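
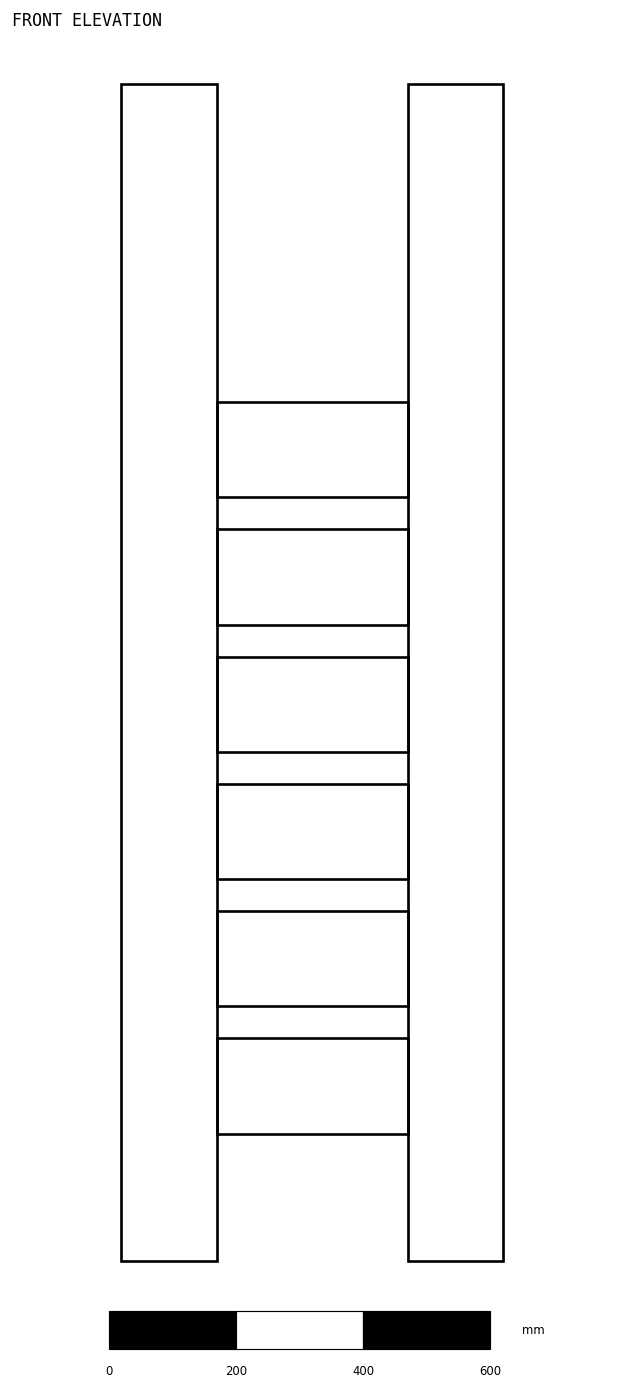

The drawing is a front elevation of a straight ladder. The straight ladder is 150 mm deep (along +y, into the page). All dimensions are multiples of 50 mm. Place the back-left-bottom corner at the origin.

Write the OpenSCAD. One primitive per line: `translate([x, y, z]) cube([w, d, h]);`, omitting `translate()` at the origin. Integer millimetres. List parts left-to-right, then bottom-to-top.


cube([150, 150, 1850]);
translate([150, 0, 200]) cube([300, 150, 150]);
translate([150, 0, 400]) cube([300, 150, 150]);
translate([150, 0, 600]) cube([300, 150, 150]);
translate([150, 0, 800]) cube([300, 150, 150]);
translate([150, 0, 1000]) cube([300, 150, 150]);
translate([150, 0, 1200]) cube([300, 150, 150]);
translate([450, 0, 0]) cube([150, 150, 1850]);


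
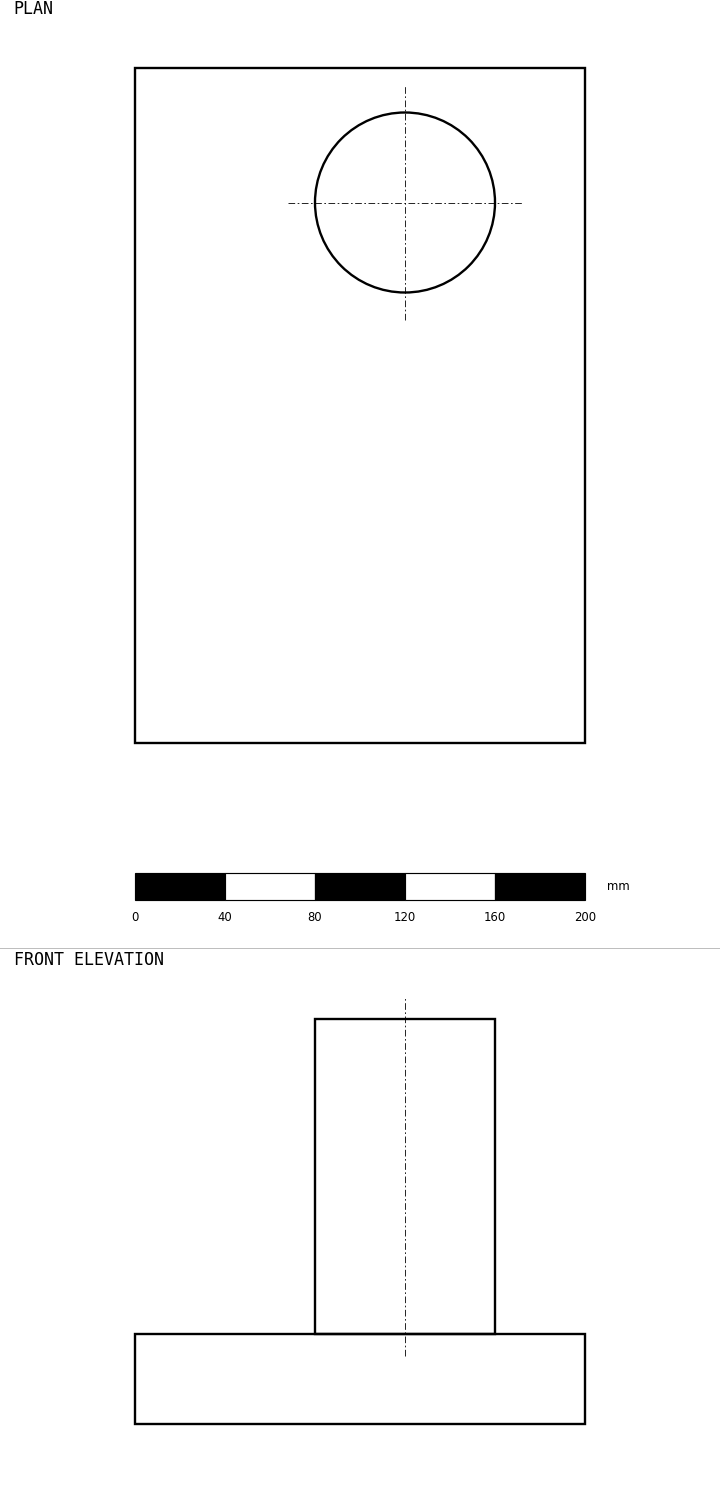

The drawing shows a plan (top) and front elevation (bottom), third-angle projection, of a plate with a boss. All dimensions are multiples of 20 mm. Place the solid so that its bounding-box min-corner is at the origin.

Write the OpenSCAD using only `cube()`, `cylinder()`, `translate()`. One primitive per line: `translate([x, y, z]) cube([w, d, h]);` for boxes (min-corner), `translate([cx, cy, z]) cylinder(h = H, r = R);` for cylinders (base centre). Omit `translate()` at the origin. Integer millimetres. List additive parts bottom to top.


cube([200, 300, 40]);
translate([120, 240, 40]) cylinder(h = 140, r = 40);


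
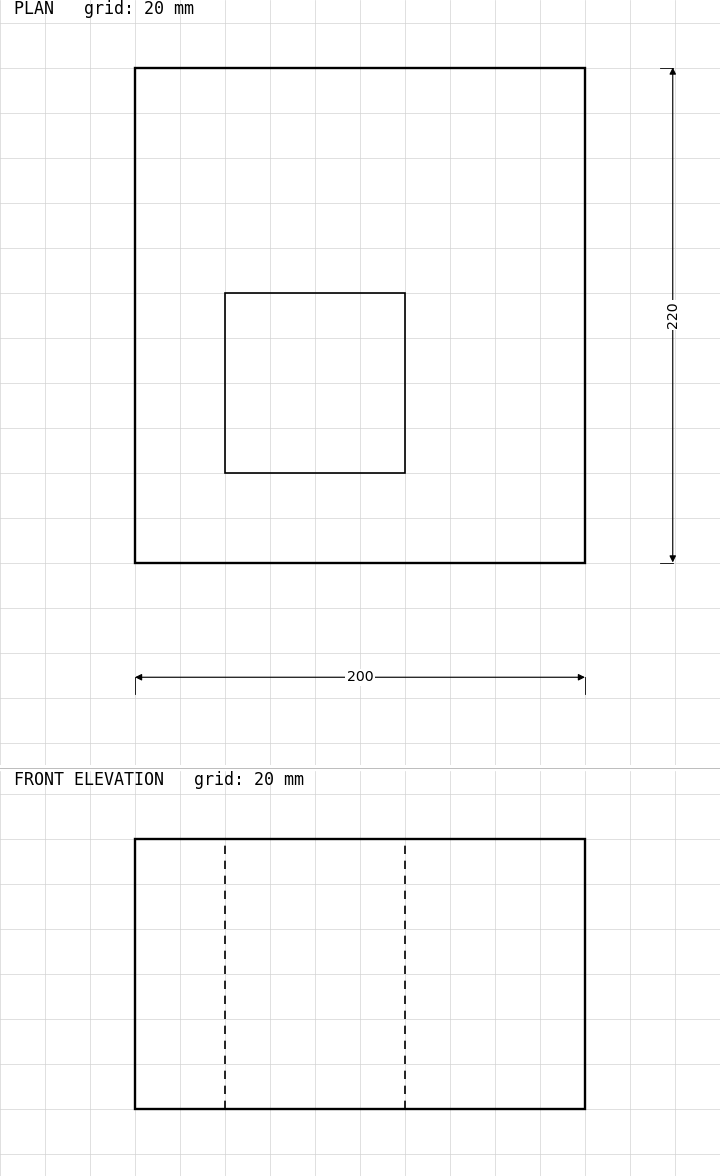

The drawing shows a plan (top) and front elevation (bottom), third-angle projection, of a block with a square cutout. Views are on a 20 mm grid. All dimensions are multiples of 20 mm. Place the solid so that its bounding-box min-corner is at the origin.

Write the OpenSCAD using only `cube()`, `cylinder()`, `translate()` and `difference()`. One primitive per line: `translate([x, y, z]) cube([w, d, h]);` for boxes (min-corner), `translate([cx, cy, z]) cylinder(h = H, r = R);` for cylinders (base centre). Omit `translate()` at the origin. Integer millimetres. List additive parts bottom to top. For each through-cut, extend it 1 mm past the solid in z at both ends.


difference() {
  cube([200, 220, 120]);
  translate([40, 40, -1]) cube([80, 80, 122]);
}


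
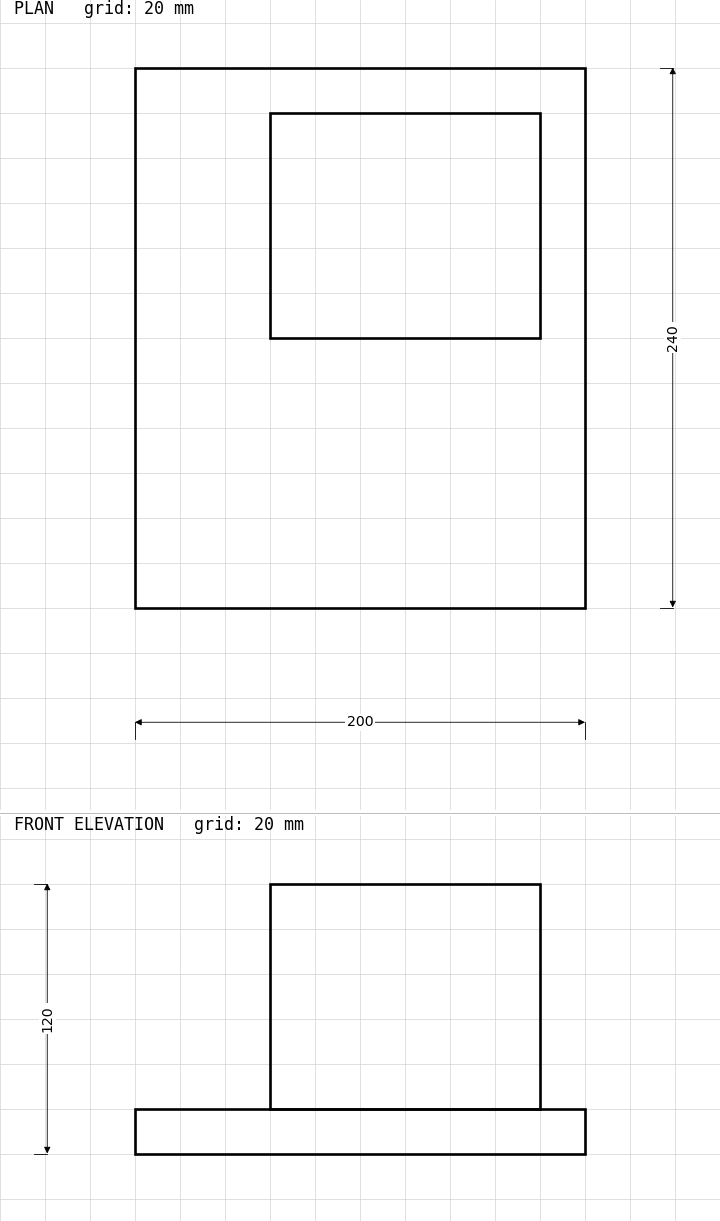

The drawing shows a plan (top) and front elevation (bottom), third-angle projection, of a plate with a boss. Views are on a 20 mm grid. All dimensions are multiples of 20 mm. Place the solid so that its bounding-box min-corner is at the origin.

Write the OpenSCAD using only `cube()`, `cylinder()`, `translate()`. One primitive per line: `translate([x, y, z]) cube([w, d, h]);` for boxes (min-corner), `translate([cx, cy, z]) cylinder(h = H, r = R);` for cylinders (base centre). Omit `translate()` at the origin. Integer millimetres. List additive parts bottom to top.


cube([200, 240, 20]);
translate([60, 120, 20]) cube([120, 100, 100]);


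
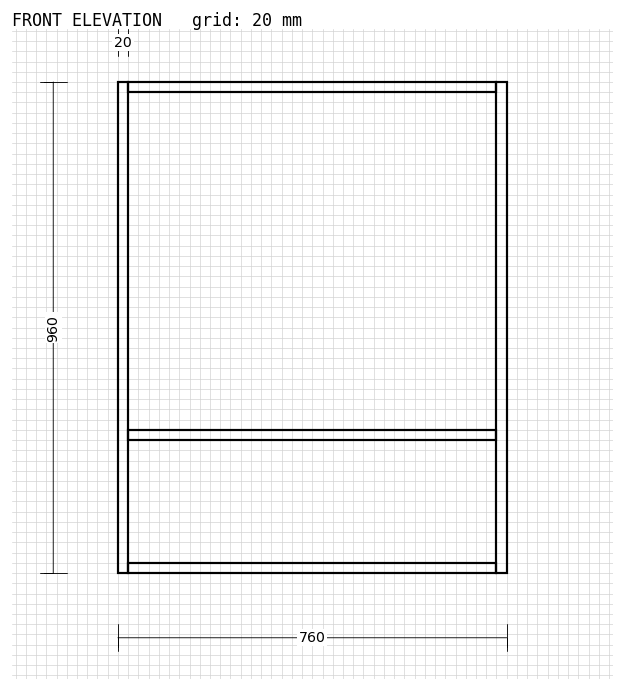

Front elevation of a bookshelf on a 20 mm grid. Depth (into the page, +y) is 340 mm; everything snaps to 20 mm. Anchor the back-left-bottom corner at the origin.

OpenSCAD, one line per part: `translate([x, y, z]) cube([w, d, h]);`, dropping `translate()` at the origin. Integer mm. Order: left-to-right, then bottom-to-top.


cube([20, 340, 960]);
translate([20, 0, 0]) cube([720, 340, 20]);
translate([20, 0, 260]) cube([720, 340, 20]);
translate([20, 0, 940]) cube([720, 340, 20]);
translate([740, 0, 0]) cube([20, 340, 960]);


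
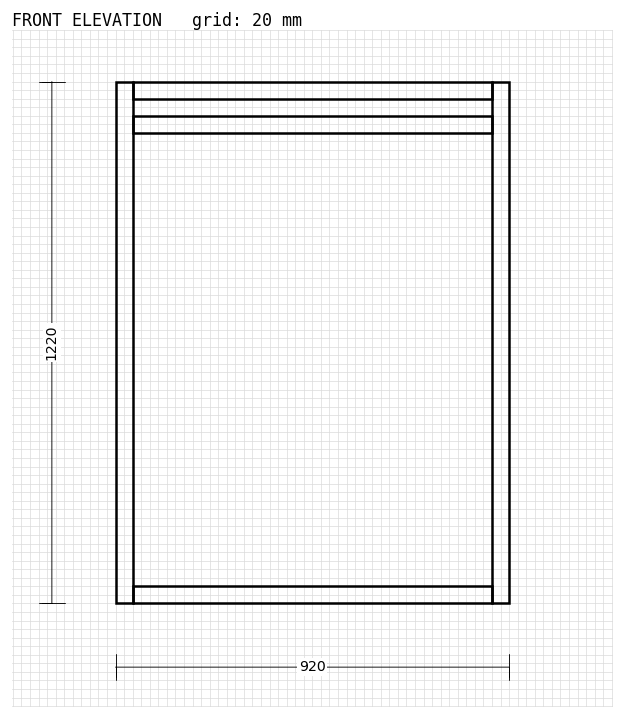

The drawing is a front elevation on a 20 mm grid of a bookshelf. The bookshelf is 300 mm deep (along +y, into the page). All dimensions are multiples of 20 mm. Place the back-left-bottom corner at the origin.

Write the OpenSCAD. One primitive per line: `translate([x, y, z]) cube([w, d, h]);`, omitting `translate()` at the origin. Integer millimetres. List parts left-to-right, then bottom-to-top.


cube([40, 300, 1220]);
translate([40, 0, 0]) cube([840, 300, 40]);
translate([40, 0, 1100]) cube([840, 300, 40]);
translate([40, 0, 1180]) cube([840, 300, 40]);
translate([880, 0, 0]) cube([40, 300, 1220]);


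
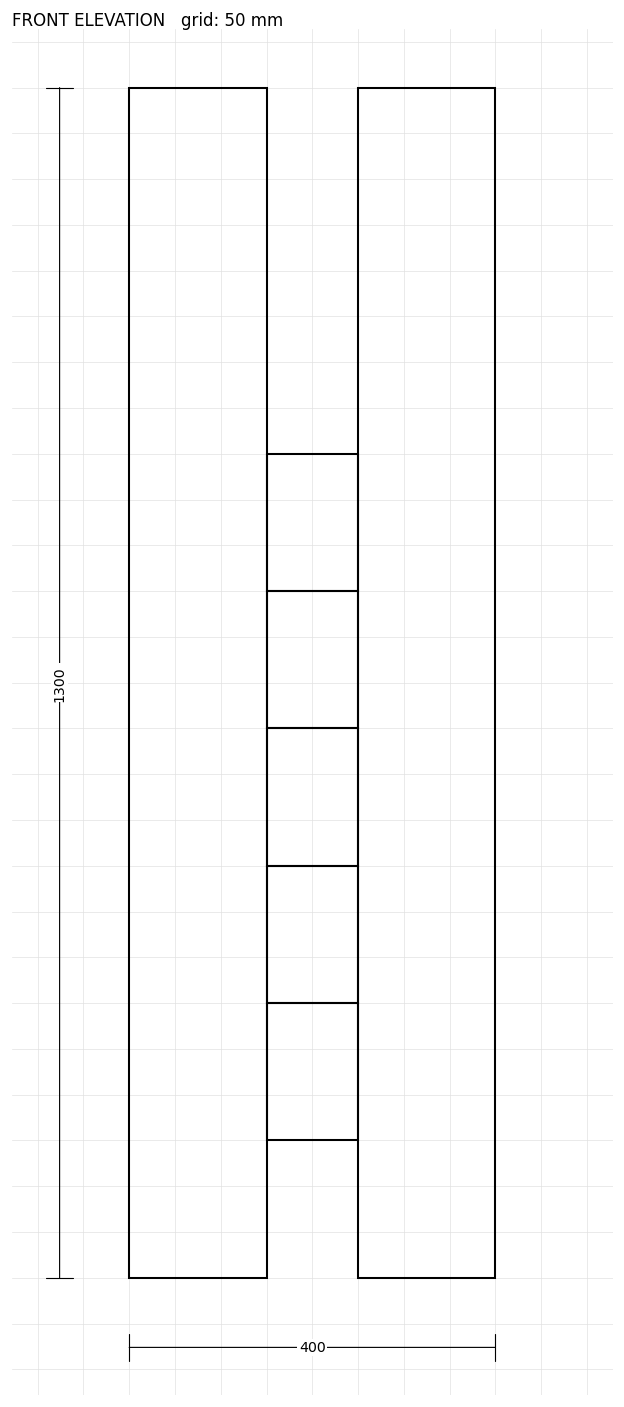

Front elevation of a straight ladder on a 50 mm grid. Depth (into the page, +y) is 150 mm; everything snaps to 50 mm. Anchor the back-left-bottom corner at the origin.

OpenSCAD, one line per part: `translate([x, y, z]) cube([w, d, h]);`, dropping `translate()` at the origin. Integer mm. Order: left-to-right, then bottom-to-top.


cube([150, 150, 1300]);
translate([150, 0, 150]) cube([100, 150, 150]);
translate([150, 0, 300]) cube([100, 150, 150]);
translate([150, 0, 450]) cube([100, 150, 150]);
translate([150, 0, 600]) cube([100, 150, 150]);
translate([150, 0, 750]) cube([100, 150, 150]);
translate([250, 0, 0]) cube([150, 150, 1300]);


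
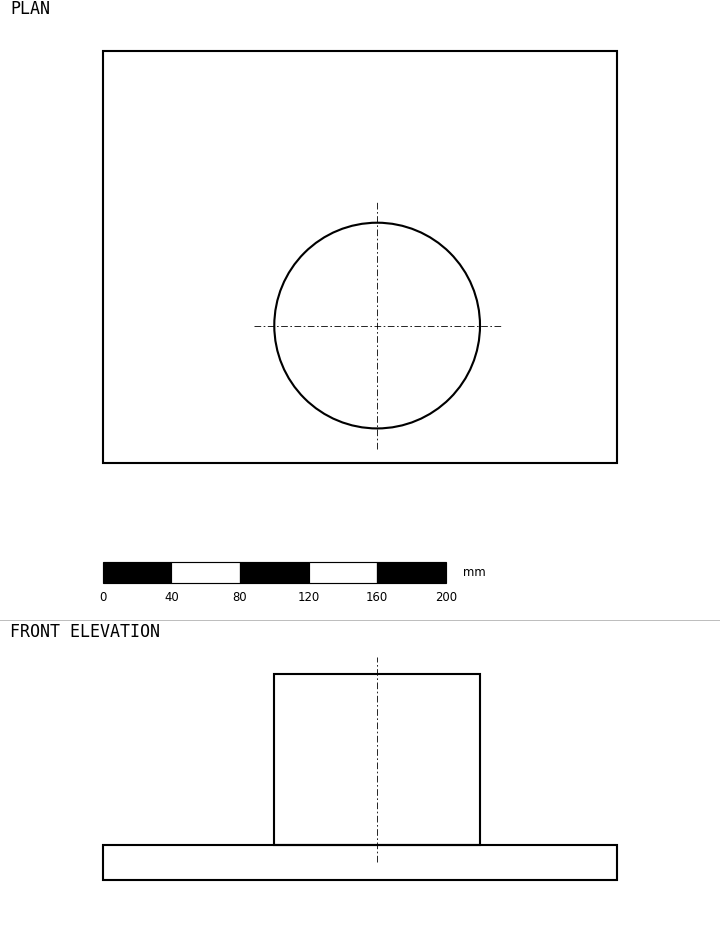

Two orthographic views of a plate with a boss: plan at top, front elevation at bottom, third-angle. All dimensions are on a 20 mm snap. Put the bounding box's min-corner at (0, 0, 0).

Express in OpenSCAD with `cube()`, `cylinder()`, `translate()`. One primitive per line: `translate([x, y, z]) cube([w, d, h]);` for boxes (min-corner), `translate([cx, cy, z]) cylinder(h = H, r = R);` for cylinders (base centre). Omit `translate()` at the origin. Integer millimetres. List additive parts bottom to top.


cube([300, 240, 20]);
translate([160, 80, 20]) cylinder(h = 100, r = 60);


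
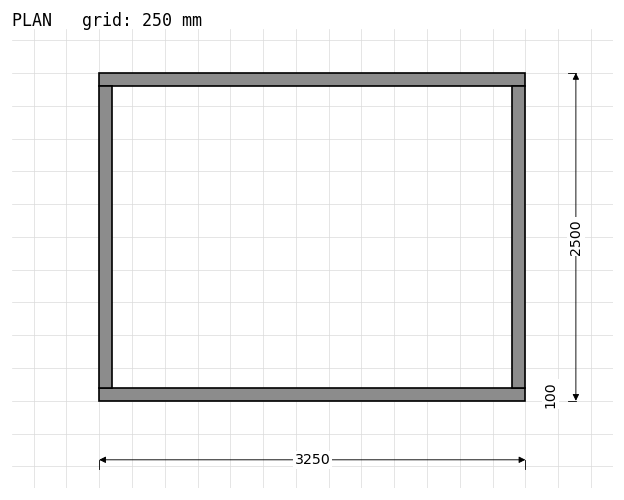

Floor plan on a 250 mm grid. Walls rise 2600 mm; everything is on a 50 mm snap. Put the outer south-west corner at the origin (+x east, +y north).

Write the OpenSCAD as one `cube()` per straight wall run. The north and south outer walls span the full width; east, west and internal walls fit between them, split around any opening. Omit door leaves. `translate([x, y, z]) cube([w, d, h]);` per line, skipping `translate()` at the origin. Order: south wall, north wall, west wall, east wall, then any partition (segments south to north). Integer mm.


cube([3250, 100, 2600]);
translate([0, 2400, 0]) cube([3250, 100, 2600]);
translate([0, 100, 0]) cube([100, 2300, 2600]);
translate([3150, 100, 0]) cube([100, 2300, 2600]);


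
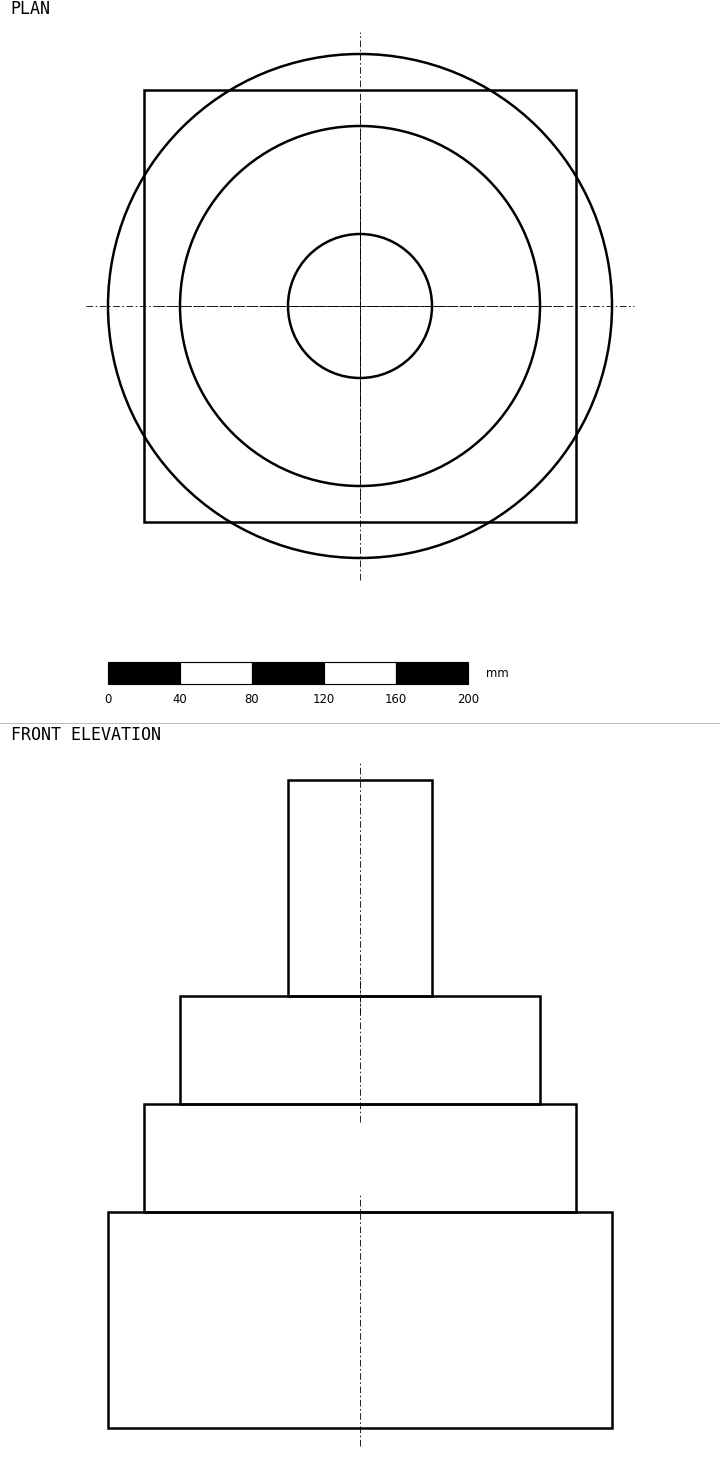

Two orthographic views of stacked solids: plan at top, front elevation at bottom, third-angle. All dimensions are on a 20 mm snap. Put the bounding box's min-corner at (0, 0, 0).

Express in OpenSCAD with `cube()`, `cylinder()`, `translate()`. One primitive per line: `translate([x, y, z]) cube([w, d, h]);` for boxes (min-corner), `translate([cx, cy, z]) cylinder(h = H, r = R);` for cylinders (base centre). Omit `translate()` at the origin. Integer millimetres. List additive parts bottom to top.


translate([140, 140, 0]) cylinder(h = 120, r = 140);
translate([20, 20, 120]) cube([240, 240, 60]);
translate([140, 140, 180]) cylinder(h = 60, r = 100);
translate([140, 140, 240]) cylinder(h = 120, r = 40);


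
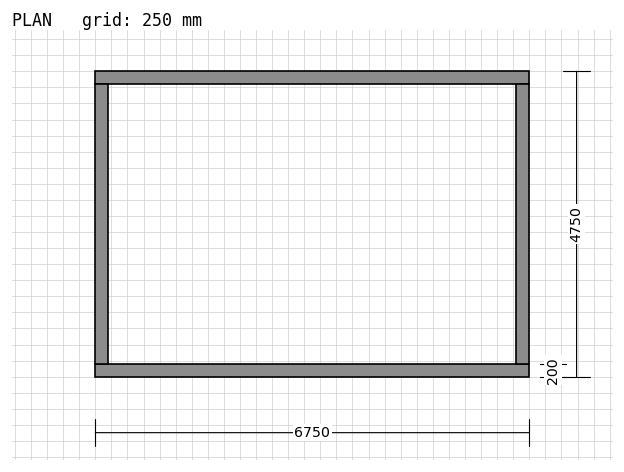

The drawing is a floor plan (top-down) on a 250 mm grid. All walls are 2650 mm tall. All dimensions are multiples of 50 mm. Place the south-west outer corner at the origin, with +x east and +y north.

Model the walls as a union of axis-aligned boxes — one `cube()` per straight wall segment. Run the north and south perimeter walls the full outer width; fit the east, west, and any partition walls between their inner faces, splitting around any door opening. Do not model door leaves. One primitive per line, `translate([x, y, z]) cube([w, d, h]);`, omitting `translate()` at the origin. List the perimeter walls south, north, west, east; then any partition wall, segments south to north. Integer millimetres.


cube([6750, 200, 2650]);
translate([0, 4550, 0]) cube([6750, 200, 2650]);
translate([0, 200, 0]) cube([200, 4350, 2650]);
translate([6550, 200, 0]) cube([200, 4350, 2650]);


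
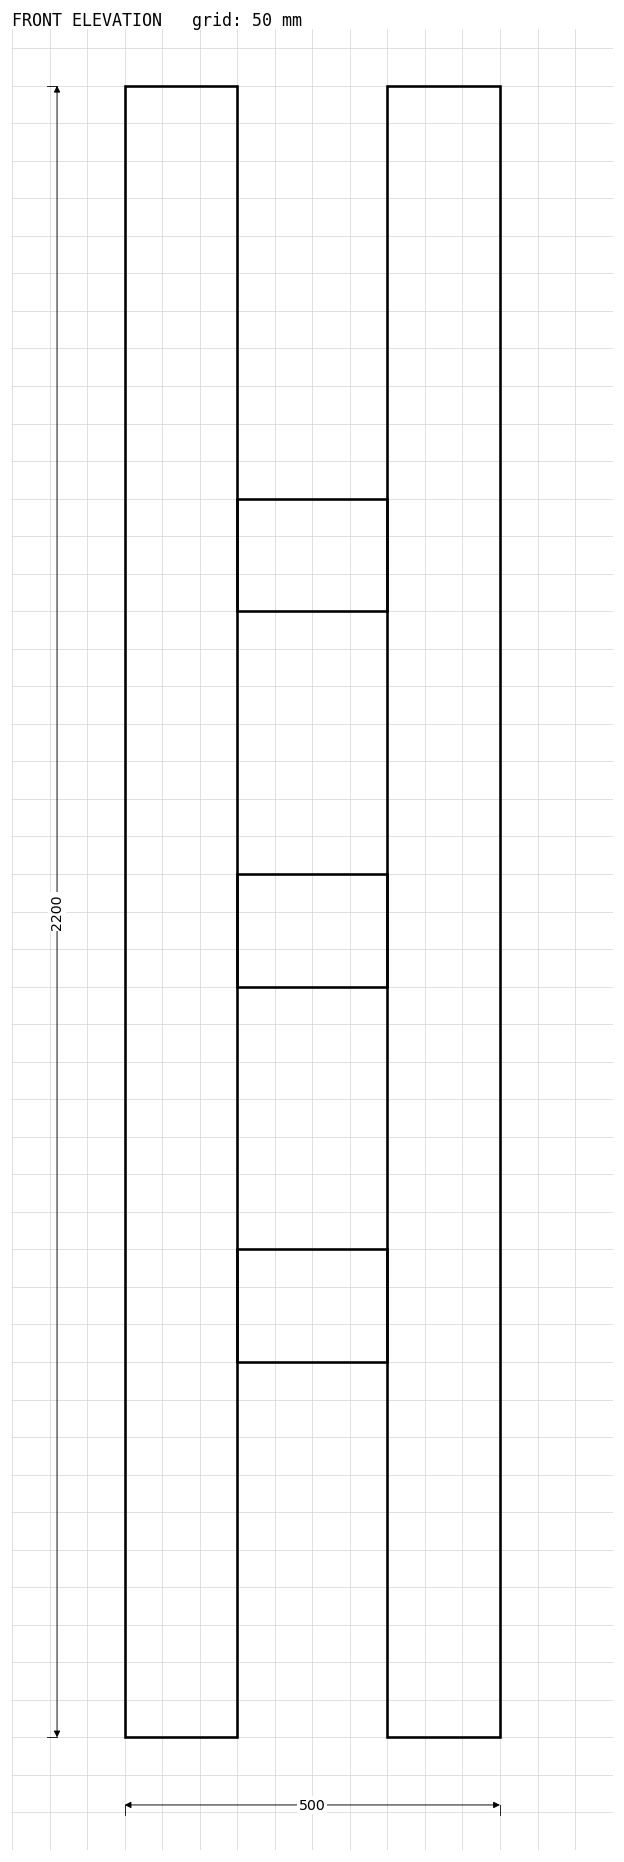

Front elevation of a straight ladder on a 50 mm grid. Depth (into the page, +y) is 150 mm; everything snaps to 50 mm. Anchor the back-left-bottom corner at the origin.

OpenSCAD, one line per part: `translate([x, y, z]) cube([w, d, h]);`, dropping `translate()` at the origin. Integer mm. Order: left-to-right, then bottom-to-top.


cube([150, 150, 2200]);
translate([150, 0, 500]) cube([200, 150, 150]);
translate([150, 0, 1000]) cube([200, 150, 150]);
translate([150, 0, 1500]) cube([200, 150, 150]);
translate([350, 0, 0]) cube([150, 150, 2200]);


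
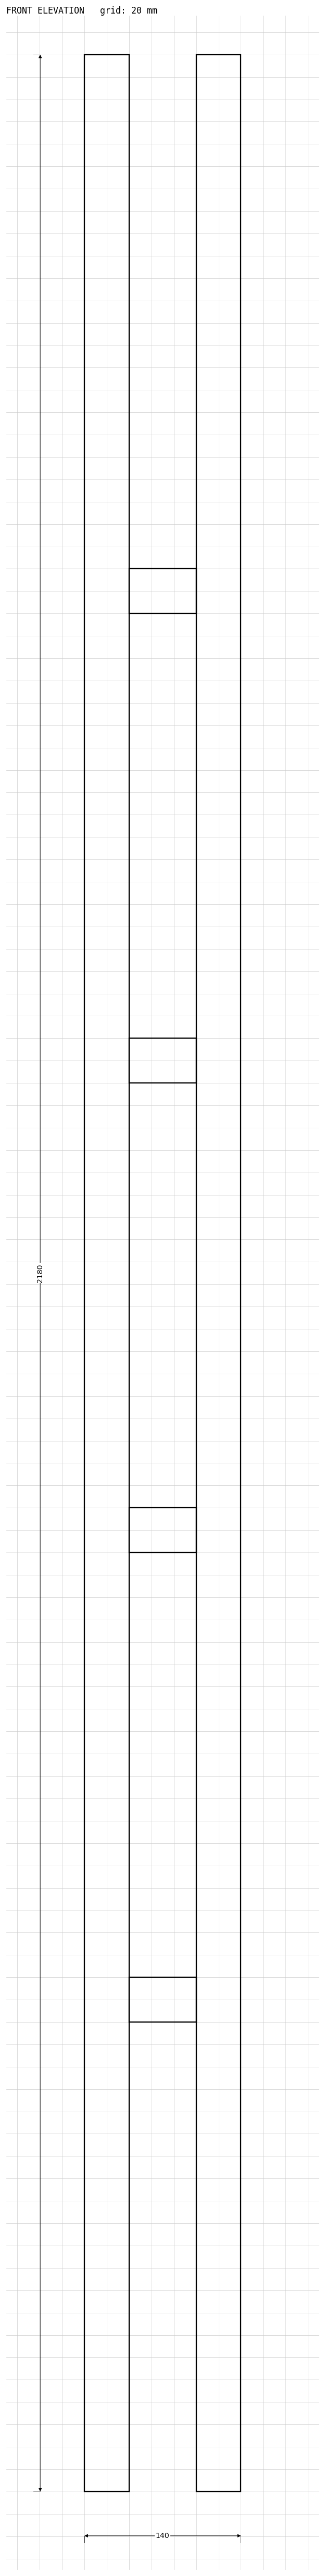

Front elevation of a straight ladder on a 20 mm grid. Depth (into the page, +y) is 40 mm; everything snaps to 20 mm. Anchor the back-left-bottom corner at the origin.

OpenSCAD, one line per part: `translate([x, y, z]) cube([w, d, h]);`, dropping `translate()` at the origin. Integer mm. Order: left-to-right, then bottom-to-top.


cube([40, 40, 2180]);
translate([40, 0, 420]) cube([60, 40, 40]);
translate([40, 0, 840]) cube([60, 40, 40]);
translate([40, 0, 1260]) cube([60, 40, 40]);
translate([40, 0, 1680]) cube([60, 40, 40]);
translate([100, 0, 0]) cube([40, 40, 2180]);


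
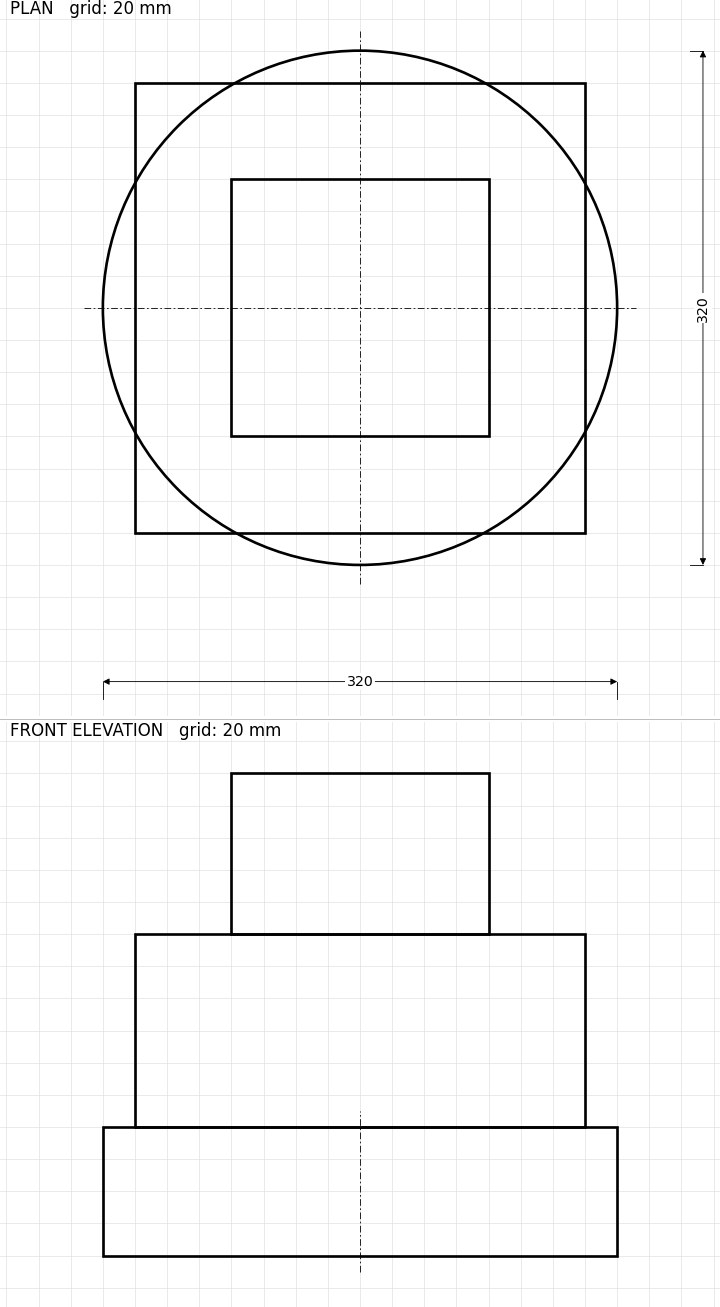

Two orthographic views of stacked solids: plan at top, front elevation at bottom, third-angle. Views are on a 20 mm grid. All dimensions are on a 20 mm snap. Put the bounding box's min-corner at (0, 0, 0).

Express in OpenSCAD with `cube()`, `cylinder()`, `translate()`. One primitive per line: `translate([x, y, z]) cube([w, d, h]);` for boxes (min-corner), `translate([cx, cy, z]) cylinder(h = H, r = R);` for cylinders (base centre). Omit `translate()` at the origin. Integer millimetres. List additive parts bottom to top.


translate([160, 160, 0]) cylinder(h = 80, r = 160);
translate([20, 20, 80]) cube([280, 280, 120]);
translate([80, 80, 200]) cube([160, 160, 100]);


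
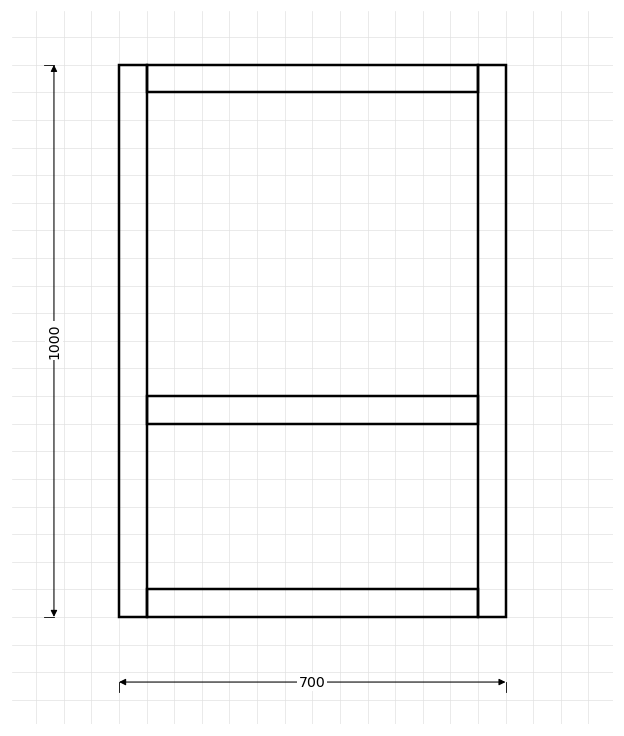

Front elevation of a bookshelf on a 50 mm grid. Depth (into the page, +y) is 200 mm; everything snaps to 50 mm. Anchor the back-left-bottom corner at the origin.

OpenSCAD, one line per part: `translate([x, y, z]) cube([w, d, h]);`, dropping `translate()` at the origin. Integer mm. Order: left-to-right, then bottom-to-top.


cube([50, 200, 1000]);
translate([50, 0, 0]) cube([600, 200, 50]);
translate([50, 0, 350]) cube([600, 200, 50]);
translate([50, 0, 950]) cube([600, 200, 50]);
translate([650, 0, 0]) cube([50, 200, 1000]);


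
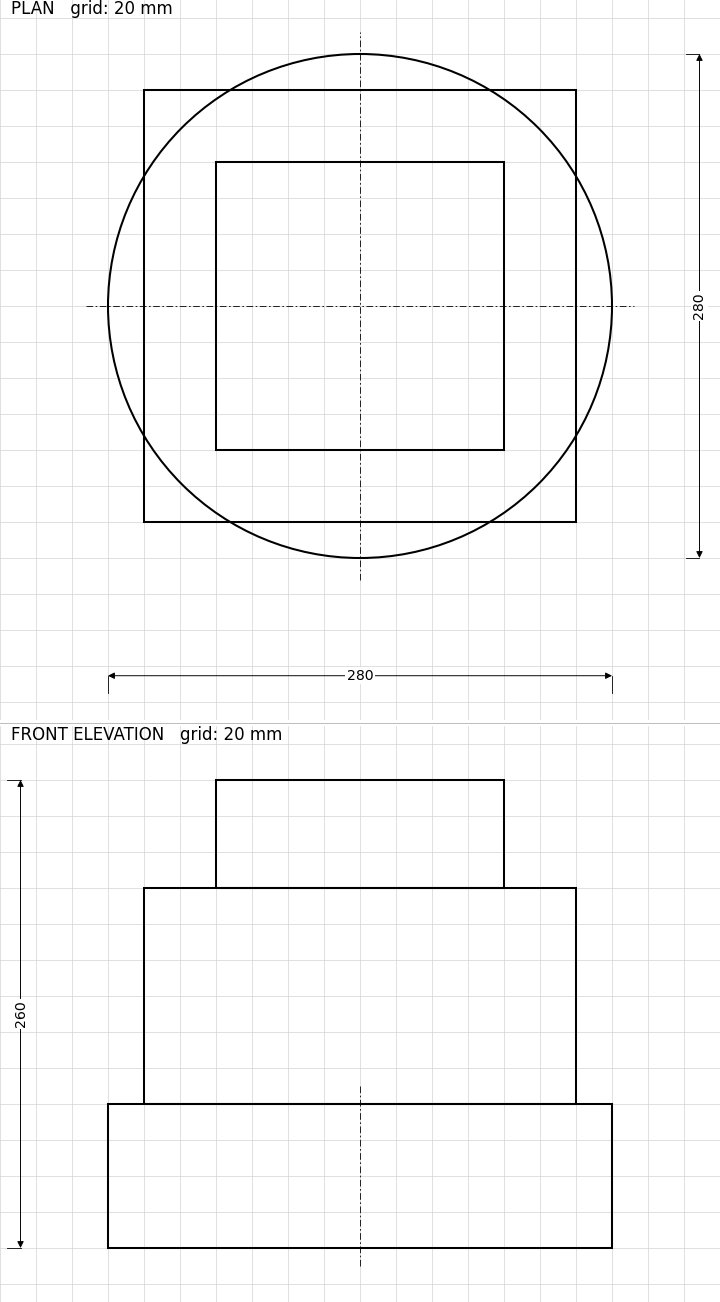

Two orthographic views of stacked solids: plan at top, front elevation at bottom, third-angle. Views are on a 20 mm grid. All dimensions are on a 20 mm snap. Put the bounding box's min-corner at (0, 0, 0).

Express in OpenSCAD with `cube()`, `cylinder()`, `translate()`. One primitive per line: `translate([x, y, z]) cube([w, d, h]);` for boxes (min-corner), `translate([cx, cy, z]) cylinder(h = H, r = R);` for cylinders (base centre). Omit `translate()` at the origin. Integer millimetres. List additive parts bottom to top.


translate([140, 140, 0]) cylinder(h = 80, r = 140);
translate([20, 20, 80]) cube([240, 240, 120]);
translate([60, 60, 200]) cube([160, 160, 60]);


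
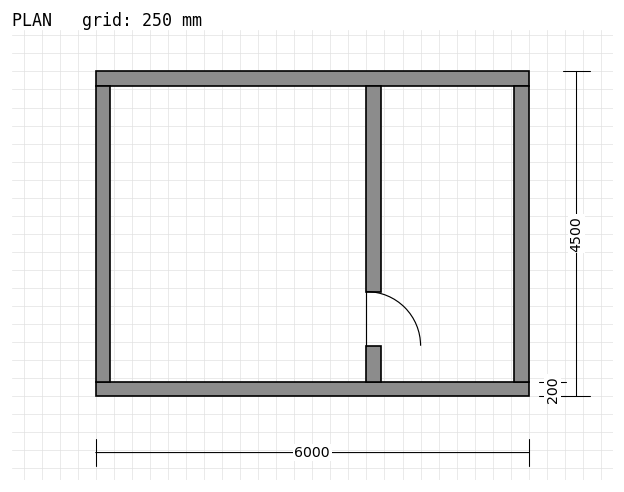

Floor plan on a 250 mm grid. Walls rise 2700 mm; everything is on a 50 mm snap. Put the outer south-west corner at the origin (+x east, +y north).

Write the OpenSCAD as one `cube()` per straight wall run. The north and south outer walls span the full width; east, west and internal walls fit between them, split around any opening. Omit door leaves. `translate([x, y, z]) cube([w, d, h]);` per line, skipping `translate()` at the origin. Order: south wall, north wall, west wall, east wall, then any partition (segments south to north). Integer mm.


cube([6000, 200, 2700]);
translate([0, 4300, 0]) cube([6000, 200, 2700]);
translate([0, 200, 0]) cube([200, 4100, 2700]);
translate([5800, 200, 0]) cube([200, 4100, 2700]);
translate([3750, 200, 0]) cube([200, 500, 2700]);
translate([3750, 1450, 0]) cube([200, 2850, 2700]);


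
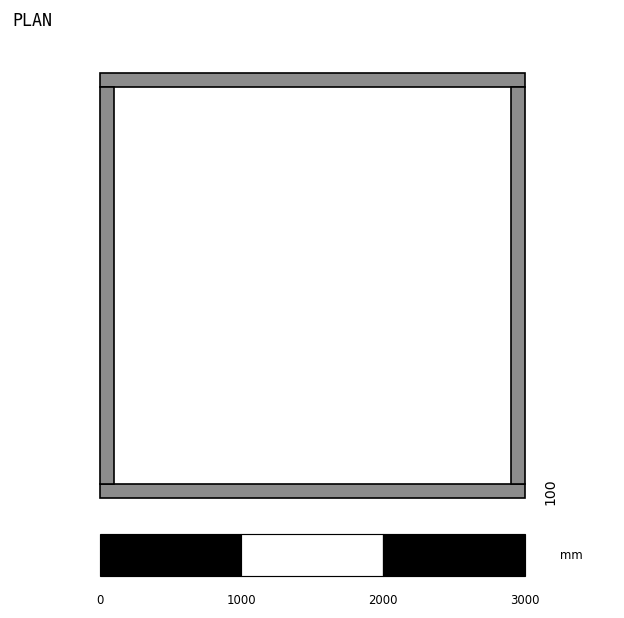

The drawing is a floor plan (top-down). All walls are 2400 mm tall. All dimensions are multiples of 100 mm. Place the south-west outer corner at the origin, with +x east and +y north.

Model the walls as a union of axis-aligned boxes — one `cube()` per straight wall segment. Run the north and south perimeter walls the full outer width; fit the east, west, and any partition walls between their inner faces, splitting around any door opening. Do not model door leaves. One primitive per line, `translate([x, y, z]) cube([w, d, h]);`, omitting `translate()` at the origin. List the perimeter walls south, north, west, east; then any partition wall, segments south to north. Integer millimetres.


cube([3000, 100, 2400]);
translate([0, 2900, 0]) cube([3000, 100, 2400]);
translate([0, 100, 0]) cube([100, 2800, 2400]);
translate([2900, 100, 0]) cube([100, 2800, 2400]);


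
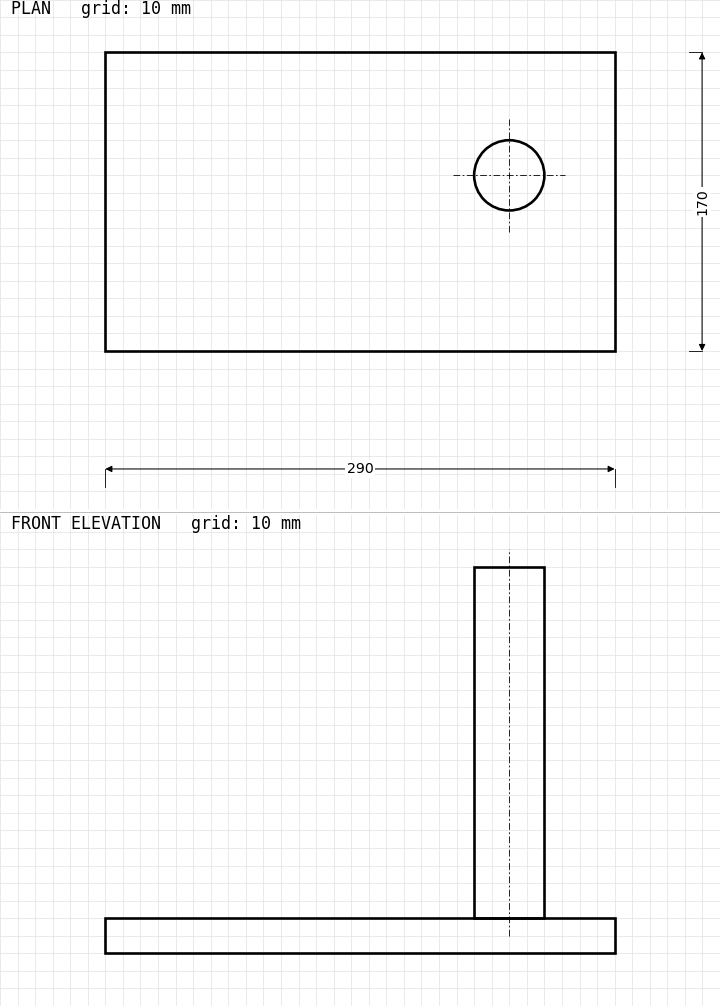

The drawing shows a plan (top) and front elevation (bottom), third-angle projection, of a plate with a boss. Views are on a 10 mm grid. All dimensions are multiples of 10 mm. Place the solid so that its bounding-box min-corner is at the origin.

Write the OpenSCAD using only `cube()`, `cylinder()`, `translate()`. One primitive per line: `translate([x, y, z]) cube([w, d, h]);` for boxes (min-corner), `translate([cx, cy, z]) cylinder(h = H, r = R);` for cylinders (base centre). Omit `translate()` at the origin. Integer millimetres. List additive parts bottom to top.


cube([290, 170, 20]);
translate([230, 100, 20]) cylinder(h = 200, r = 20);


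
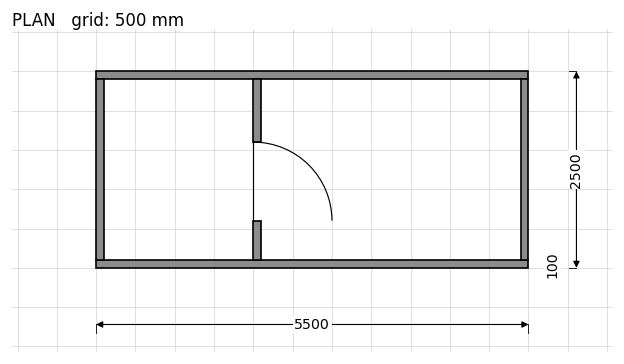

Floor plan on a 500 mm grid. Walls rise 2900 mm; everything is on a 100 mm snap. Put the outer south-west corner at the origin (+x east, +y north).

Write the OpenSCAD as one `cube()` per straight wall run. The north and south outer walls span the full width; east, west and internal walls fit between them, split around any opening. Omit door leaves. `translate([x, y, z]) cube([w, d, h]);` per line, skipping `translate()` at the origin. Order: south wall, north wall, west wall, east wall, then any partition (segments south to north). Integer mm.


cube([5500, 100, 2900]);
translate([0, 2400, 0]) cube([5500, 100, 2900]);
translate([0, 100, 0]) cube([100, 2300, 2900]);
translate([5400, 100, 0]) cube([100, 2300, 2900]);
translate([2000, 100, 0]) cube([100, 500, 2900]);
translate([2000, 1600, 0]) cube([100, 800, 2900]);


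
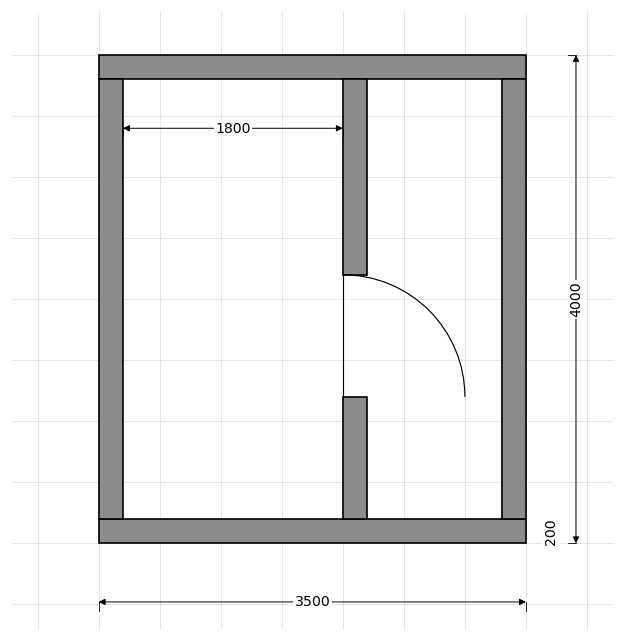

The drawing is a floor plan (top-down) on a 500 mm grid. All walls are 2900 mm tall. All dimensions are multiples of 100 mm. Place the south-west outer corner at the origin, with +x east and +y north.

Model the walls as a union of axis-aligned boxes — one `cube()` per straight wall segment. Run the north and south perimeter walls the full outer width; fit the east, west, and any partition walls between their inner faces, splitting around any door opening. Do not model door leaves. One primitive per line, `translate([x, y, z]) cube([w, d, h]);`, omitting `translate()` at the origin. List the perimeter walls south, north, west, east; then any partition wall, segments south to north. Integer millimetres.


cube([3500, 200, 2900]);
translate([0, 3800, 0]) cube([3500, 200, 2900]);
translate([0, 200, 0]) cube([200, 3600, 2900]);
translate([3300, 200, 0]) cube([200, 3600, 2900]);
translate([2000, 200, 0]) cube([200, 1000, 2900]);
translate([2000, 2200, 0]) cube([200, 1600, 2900]);


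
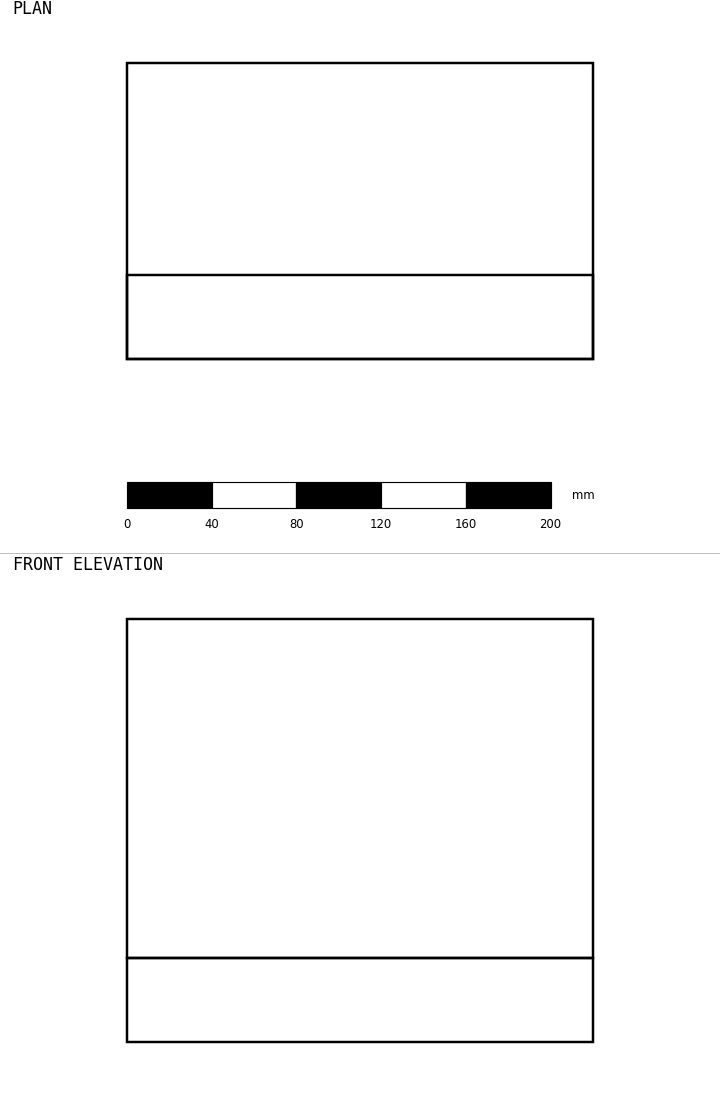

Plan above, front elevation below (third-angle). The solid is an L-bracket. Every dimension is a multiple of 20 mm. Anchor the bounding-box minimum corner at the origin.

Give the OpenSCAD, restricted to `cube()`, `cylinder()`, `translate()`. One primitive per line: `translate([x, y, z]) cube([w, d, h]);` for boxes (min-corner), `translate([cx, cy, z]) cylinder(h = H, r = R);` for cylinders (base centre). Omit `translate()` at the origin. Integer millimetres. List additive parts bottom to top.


cube([220, 140, 40]);
translate([0, 0, 40]) cube([220, 40, 160]);


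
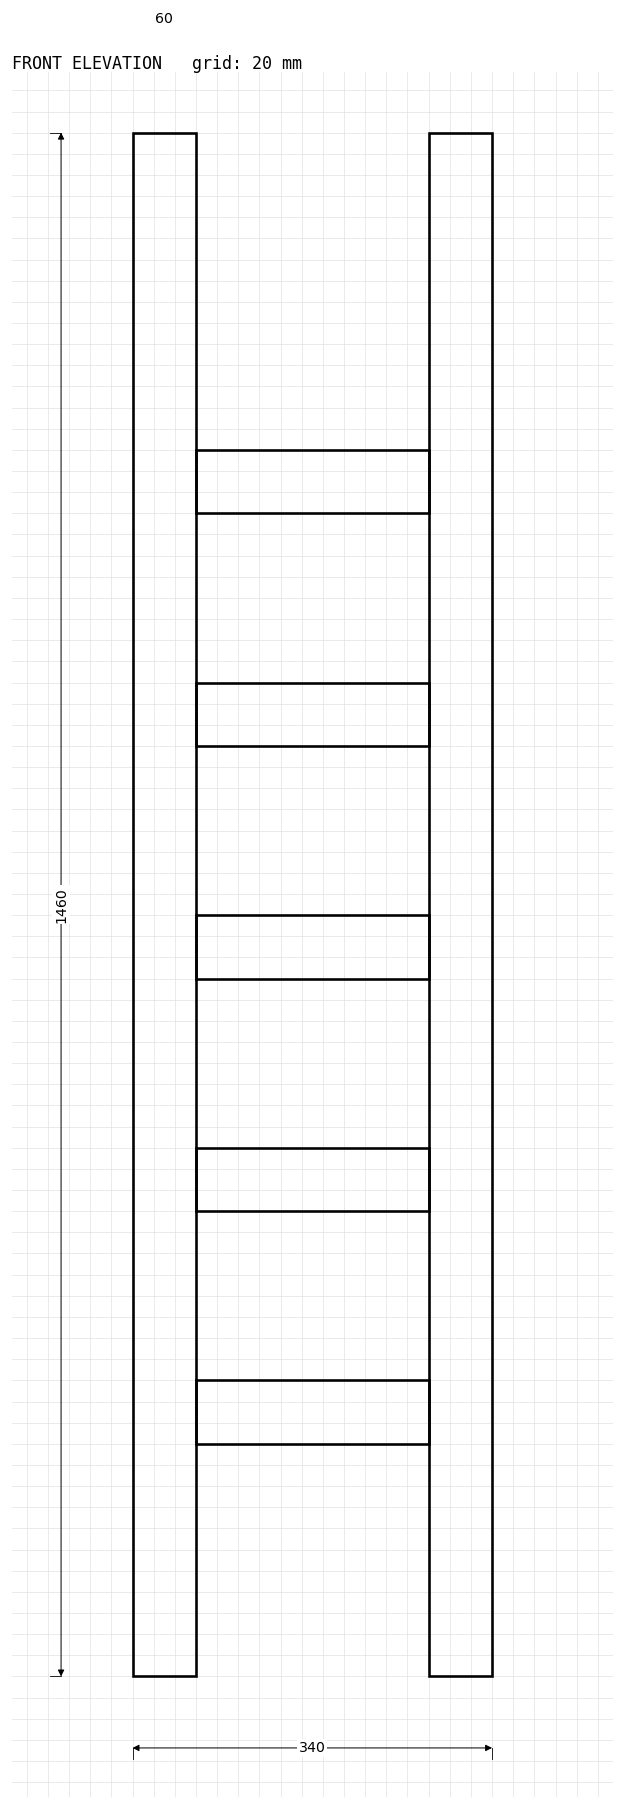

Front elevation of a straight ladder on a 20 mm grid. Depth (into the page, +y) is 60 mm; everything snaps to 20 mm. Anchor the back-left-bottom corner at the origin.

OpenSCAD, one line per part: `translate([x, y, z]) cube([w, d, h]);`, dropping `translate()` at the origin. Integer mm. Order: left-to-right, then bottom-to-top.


cube([60, 60, 1460]);
translate([60, 0, 220]) cube([220, 60, 60]);
translate([60, 0, 440]) cube([220, 60, 60]);
translate([60, 0, 660]) cube([220, 60, 60]);
translate([60, 0, 880]) cube([220, 60, 60]);
translate([60, 0, 1100]) cube([220, 60, 60]);
translate([280, 0, 0]) cube([60, 60, 1460]);


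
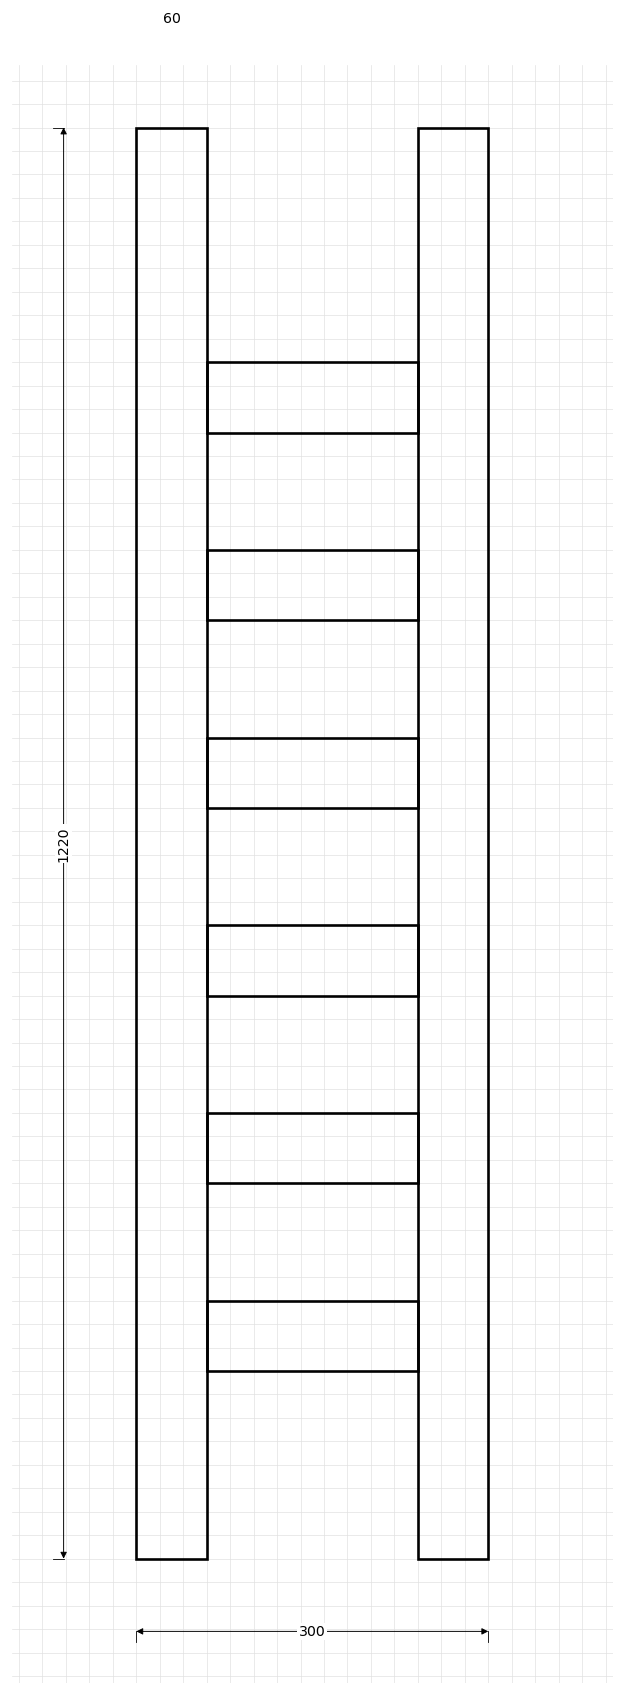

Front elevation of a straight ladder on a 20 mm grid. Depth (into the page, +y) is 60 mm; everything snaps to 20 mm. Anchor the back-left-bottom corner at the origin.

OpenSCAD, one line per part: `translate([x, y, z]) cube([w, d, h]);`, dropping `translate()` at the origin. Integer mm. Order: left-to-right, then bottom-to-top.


cube([60, 60, 1220]);
translate([60, 0, 160]) cube([180, 60, 60]);
translate([60, 0, 320]) cube([180, 60, 60]);
translate([60, 0, 480]) cube([180, 60, 60]);
translate([60, 0, 640]) cube([180, 60, 60]);
translate([60, 0, 800]) cube([180, 60, 60]);
translate([60, 0, 960]) cube([180, 60, 60]);
translate([240, 0, 0]) cube([60, 60, 1220]);


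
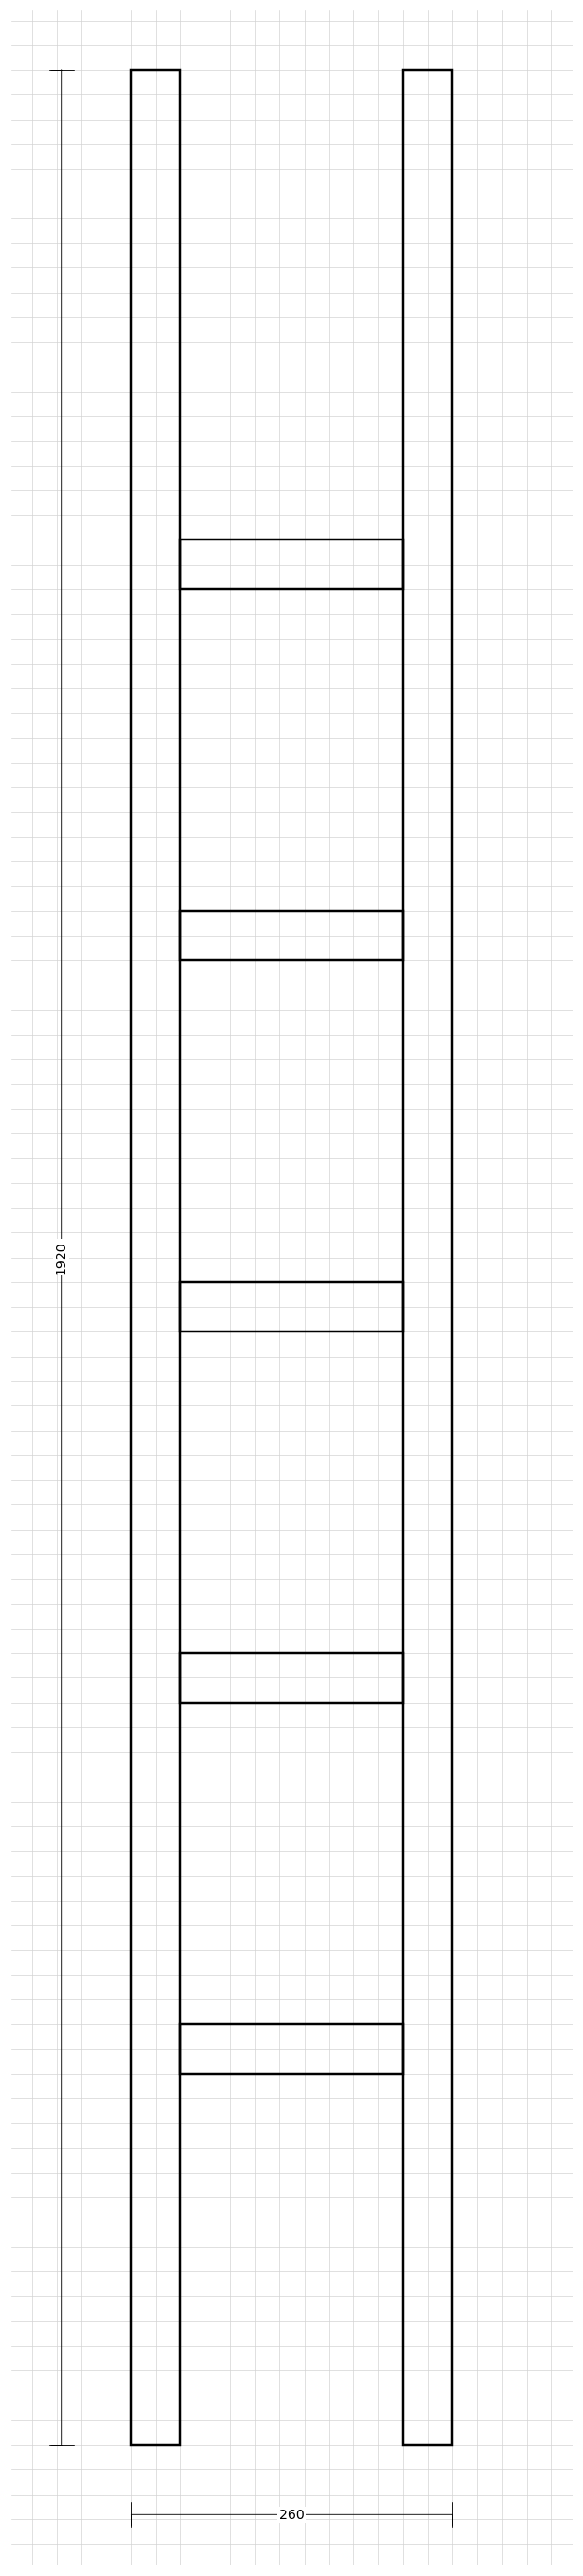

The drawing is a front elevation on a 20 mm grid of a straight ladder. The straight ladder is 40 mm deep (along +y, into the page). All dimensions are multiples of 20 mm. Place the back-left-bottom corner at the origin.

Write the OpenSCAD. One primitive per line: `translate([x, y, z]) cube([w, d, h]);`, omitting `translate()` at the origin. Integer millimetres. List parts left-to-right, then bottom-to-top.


cube([40, 40, 1920]);
translate([40, 0, 300]) cube([180, 40, 40]);
translate([40, 0, 600]) cube([180, 40, 40]);
translate([40, 0, 900]) cube([180, 40, 40]);
translate([40, 0, 1200]) cube([180, 40, 40]);
translate([40, 0, 1500]) cube([180, 40, 40]);
translate([220, 0, 0]) cube([40, 40, 1920]);


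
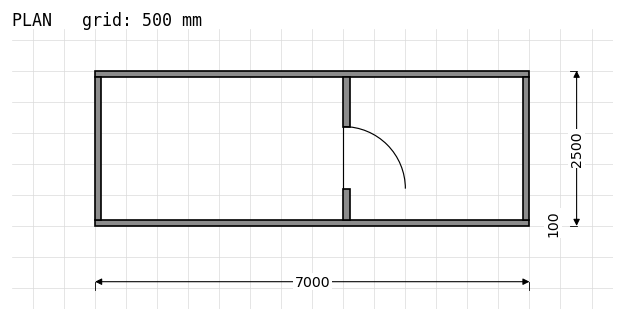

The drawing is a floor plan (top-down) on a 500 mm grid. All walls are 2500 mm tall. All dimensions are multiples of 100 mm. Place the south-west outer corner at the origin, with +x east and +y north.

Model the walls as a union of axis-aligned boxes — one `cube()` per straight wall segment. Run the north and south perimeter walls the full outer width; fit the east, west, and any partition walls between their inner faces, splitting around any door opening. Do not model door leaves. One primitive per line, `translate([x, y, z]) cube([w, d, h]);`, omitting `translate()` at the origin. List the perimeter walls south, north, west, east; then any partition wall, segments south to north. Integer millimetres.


cube([7000, 100, 2500]);
translate([0, 2400, 0]) cube([7000, 100, 2500]);
translate([0, 100, 0]) cube([100, 2300, 2500]);
translate([6900, 100, 0]) cube([100, 2300, 2500]);
translate([4000, 100, 0]) cube([100, 500, 2500]);
translate([4000, 1600, 0]) cube([100, 800, 2500]);


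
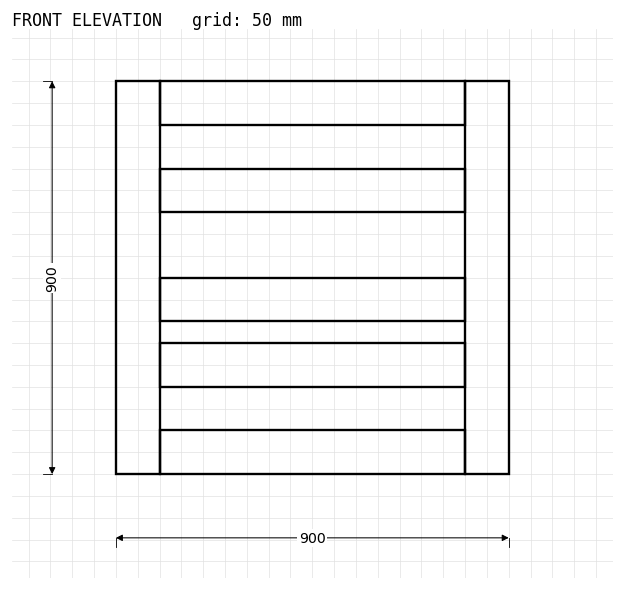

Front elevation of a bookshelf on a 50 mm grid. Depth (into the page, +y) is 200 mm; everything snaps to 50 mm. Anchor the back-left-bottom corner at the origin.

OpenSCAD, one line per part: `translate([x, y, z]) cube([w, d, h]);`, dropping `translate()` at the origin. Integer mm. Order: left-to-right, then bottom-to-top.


cube([100, 200, 900]);
translate([100, 0, 0]) cube([700, 200, 100]);
translate([100, 0, 200]) cube([700, 200, 100]);
translate([100, 0, 350]) cube([700, 200, 100]);
translate([100, 0, 600]) cube([700, 200, 100]);
translate([100, 0, 800]) cube([700, 200, 100]);
translate([800, 0, 0]) cube([100, 200, 900]);


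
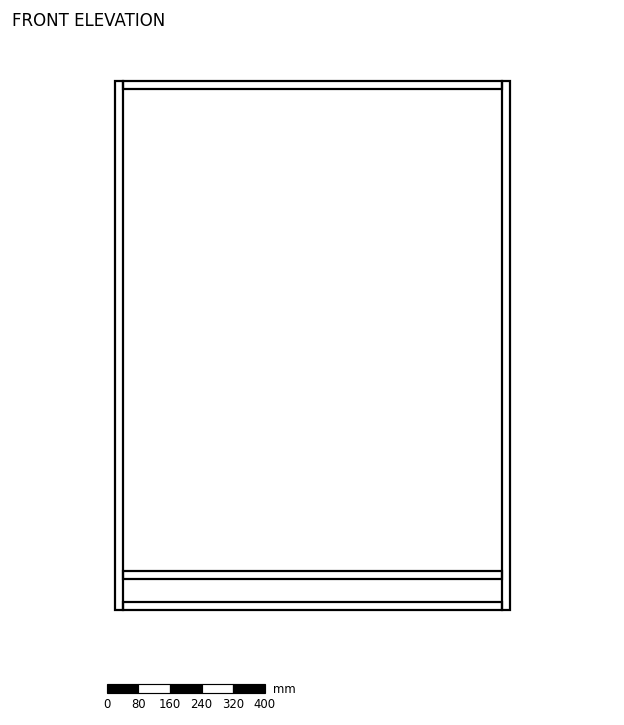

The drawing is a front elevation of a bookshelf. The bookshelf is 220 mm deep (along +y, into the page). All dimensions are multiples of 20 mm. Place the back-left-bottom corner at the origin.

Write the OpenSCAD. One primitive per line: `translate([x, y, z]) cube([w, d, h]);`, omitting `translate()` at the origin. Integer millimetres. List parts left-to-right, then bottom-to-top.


cube([20, 220, 1340]);
translate([20, 0, 0]) cube([960, 220, 20]);
translate([20, 0, 80]) cube([960, 220, 20]);
translate([20, 0, 1320]) cube([960, 220, 20]);
translate([980, 0, 0]) cube([20, 220, 1340]);


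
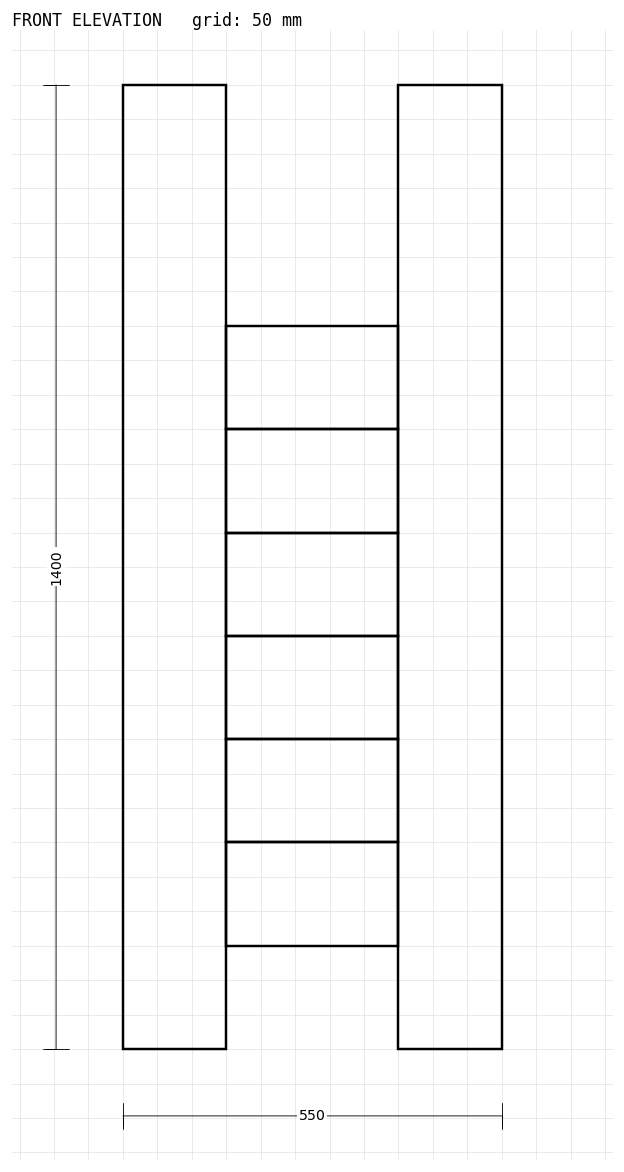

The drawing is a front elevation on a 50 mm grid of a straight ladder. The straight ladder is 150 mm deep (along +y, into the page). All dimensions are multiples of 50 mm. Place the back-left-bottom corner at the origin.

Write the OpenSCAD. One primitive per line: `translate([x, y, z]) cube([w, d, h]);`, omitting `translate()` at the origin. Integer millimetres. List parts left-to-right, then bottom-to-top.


cube([150, 150, 1400]);
translate([150, 0, 150]) cube([250, 150, 150]);
translate([150, 0, 300]) cube([250, 150, 150]);
translate([150, 0, 450]) cube([250, 150, 150]);
translate([150, 0, 600]) cube([250, 150, 150]);
translate([150, 0, 750]) cube([250, 150, 150]);
translate([150, 0, 900]) cube([250, 150, 150]);
translate([400, 0, 0]) cube([150, 150, 1400]);


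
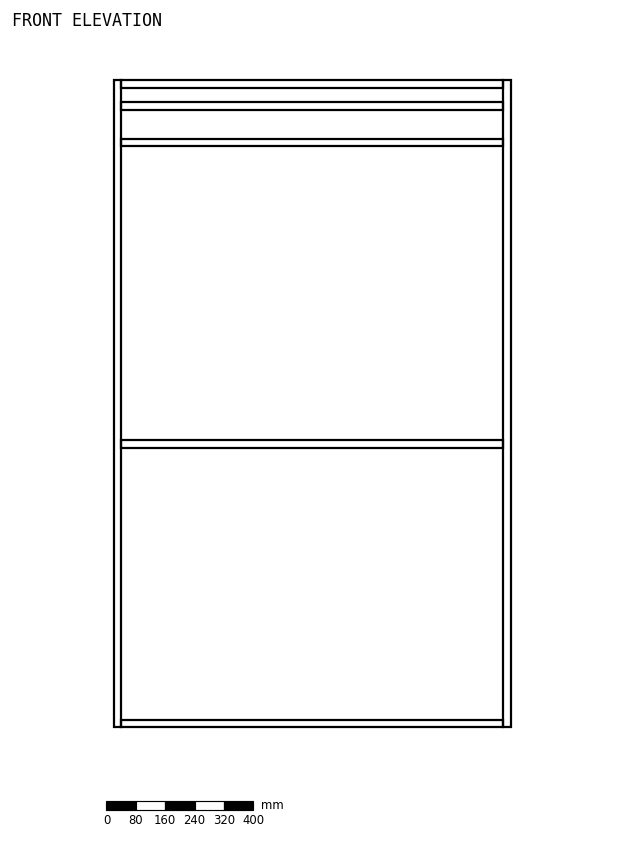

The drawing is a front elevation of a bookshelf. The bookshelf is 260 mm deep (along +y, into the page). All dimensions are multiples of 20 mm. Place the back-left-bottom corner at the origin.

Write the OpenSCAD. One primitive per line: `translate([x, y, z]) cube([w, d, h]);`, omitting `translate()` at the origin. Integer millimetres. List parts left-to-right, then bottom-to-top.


cube([20, 260, 1760]);
translate([20, 0, 0]) cube([1040, 260, 20]);
translate([20, 0, 760]) cube([1040, 260, 20]);
translate([20, 0, 1580]) cube([1040, 260, 20]);
translate([20, 0, 1680]) cube([1040, 260, 20]);
translate([20, 0, 1740]) cube([1040, 260, 20]);
translate([1060, 0, 0]) cube([20, 260, 1760]);


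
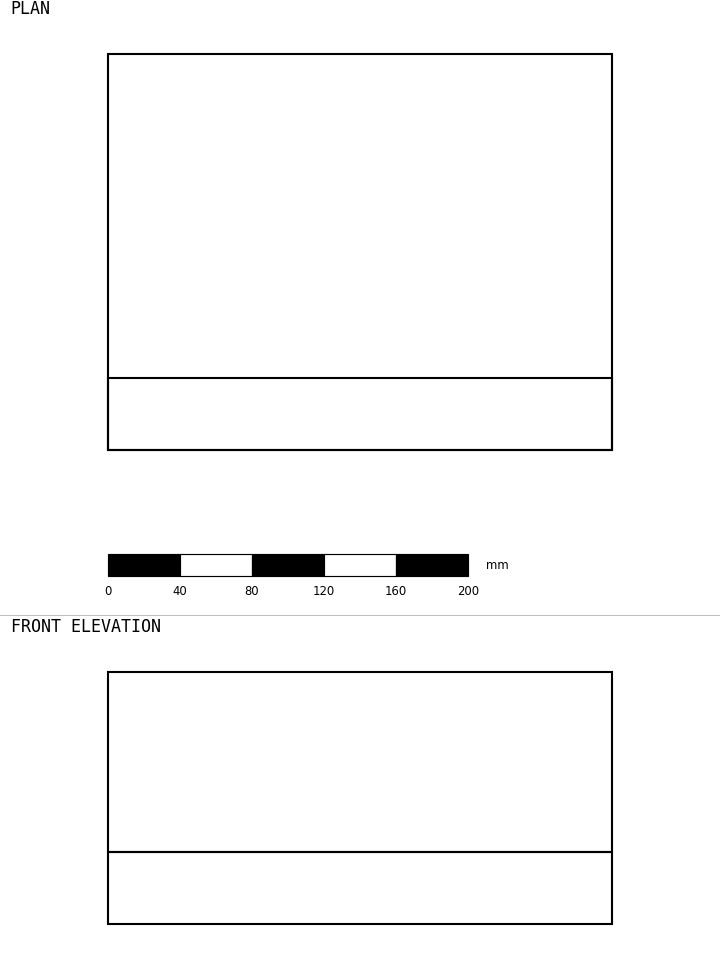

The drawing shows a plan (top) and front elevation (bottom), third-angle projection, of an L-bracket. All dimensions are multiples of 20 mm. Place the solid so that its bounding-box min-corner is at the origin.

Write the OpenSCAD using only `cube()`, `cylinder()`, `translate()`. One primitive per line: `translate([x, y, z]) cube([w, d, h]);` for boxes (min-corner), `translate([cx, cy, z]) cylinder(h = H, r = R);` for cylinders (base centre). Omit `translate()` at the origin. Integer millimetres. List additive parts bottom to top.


cube([280, 220, 40]);
translate([0, 0, 40]) cube([280, 40, 100]);


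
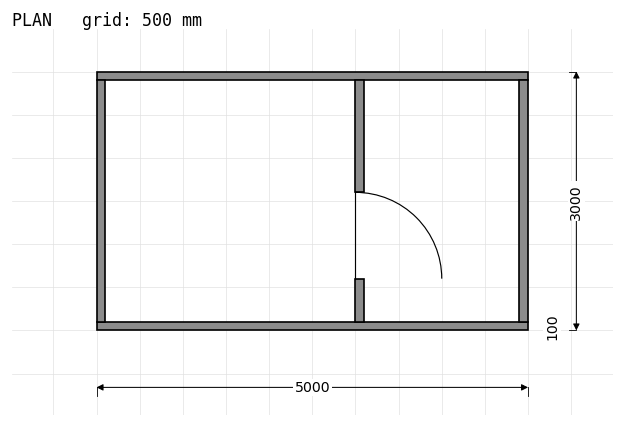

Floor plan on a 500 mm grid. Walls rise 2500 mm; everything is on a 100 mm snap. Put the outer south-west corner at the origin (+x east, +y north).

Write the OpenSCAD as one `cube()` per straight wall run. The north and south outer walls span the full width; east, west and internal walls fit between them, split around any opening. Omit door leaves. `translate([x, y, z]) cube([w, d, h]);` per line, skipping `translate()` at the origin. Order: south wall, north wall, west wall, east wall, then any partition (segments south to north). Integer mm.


cube([5000, 100, 2500]);
translate([0, 2900, 0]) cube([5000, 100, 2500]);
translate([0, 100, 0]) cube([100, 2800, 2500]);
translate([4900, 100, 0]) cube([100, 2800, 2500]);
translate([3000, 100, 0]) cube([100, 500, 2500]);
translate([3000, 1600, 0]) cube([100, 1300, 2500]);


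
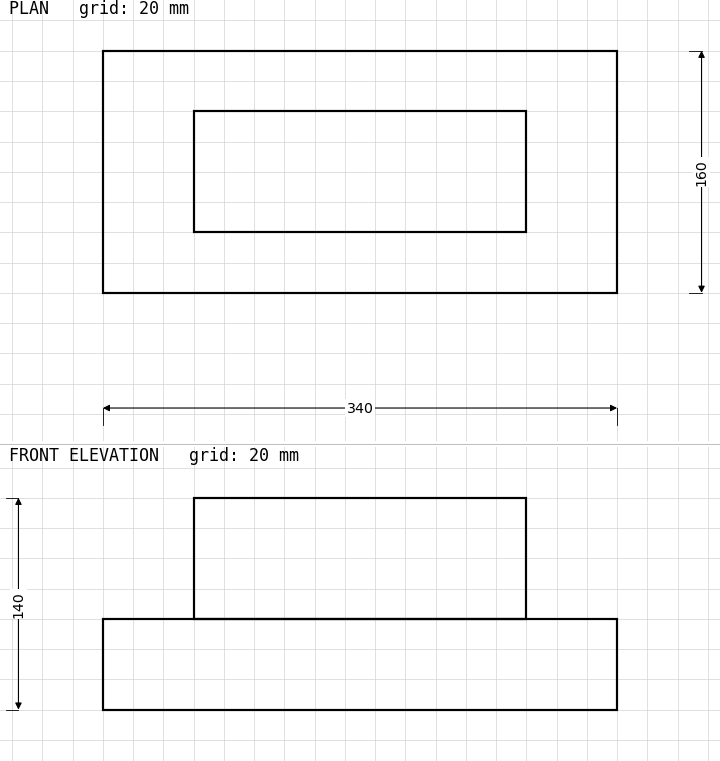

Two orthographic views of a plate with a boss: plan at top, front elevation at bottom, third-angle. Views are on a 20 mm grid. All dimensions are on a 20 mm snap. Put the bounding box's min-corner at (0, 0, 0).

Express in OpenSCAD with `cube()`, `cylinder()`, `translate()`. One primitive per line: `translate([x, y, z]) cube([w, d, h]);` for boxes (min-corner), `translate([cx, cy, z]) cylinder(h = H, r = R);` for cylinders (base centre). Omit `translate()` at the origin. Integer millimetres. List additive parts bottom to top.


cube([340, 160, 60]);
translate([60, 40, 60]) cube([220, 80, 80]);
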